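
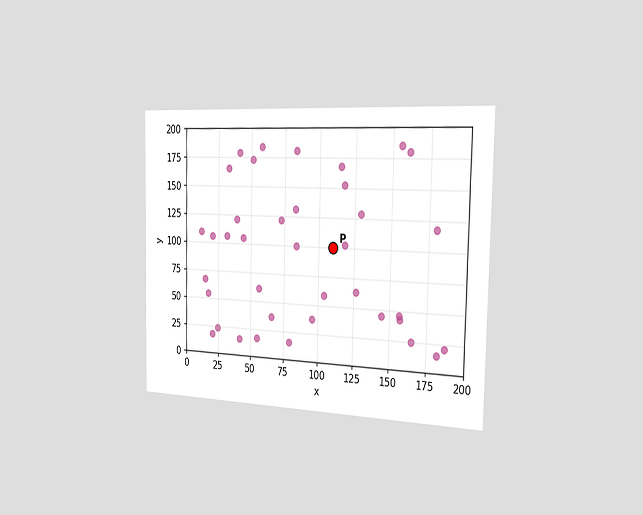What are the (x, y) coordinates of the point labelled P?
(110, 100)

The chart is viewed slightly from the right. Following the gridlines from P to each axis, P sits at (110, 100).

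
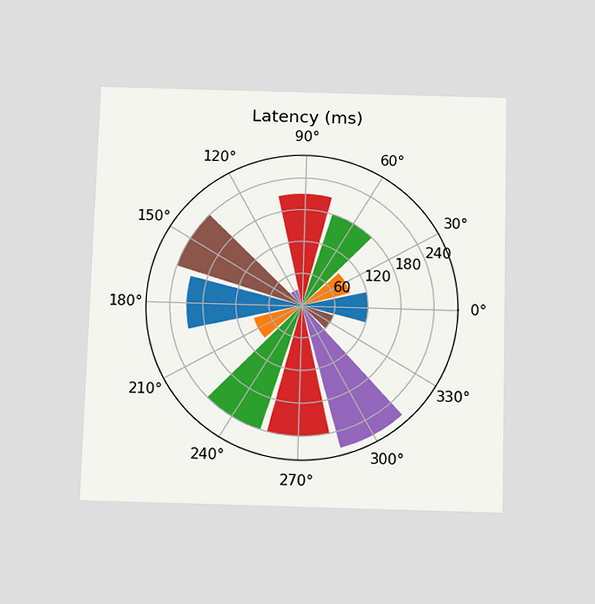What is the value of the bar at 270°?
240ms

The chart is viewed slightly from below. The bar at 270° reaches 240ms on the radial axis.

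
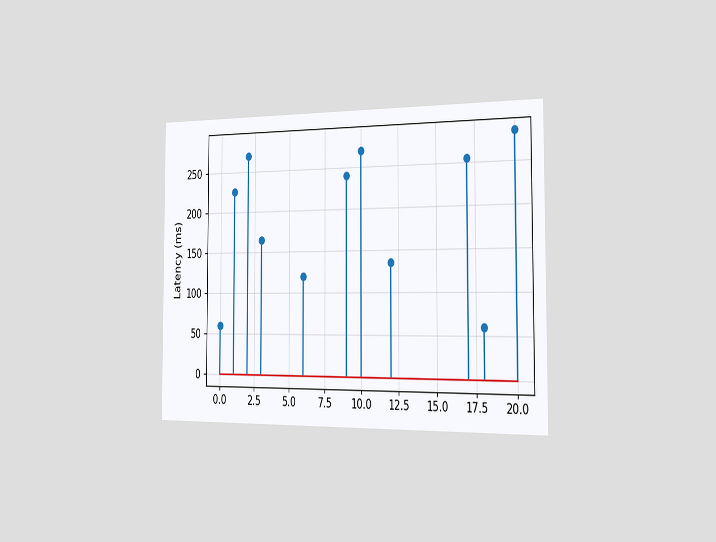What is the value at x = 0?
60ms

The chart is viewed slightly from the right. The stem at x=0 reaches 60ms.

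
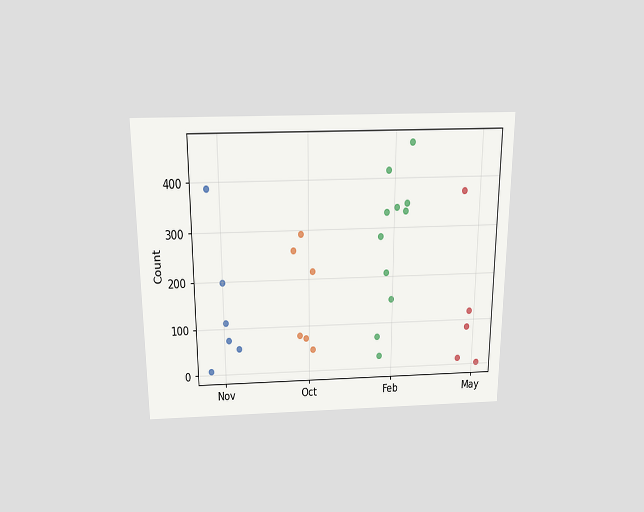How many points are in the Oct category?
6

The chart is viewed slightly from above. Counting the markers in the Oct column gives 6.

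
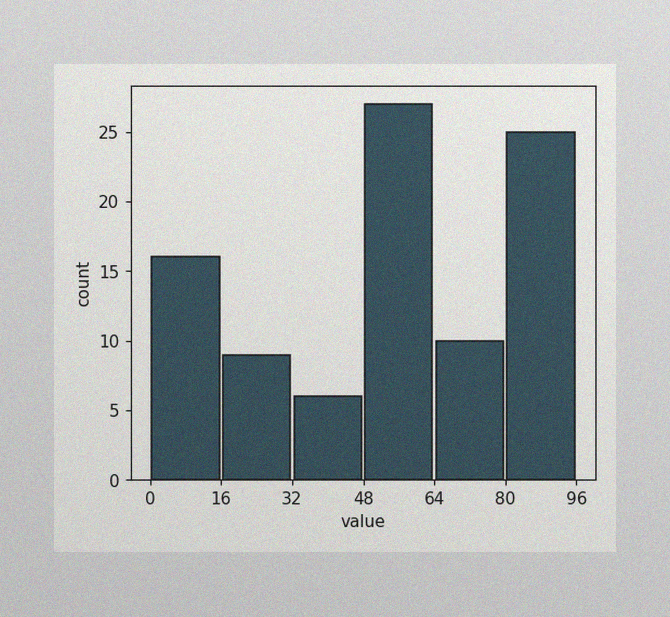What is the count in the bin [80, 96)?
The image has some photo noise and uneven lighting. The [80, 96) bin has height 25.

25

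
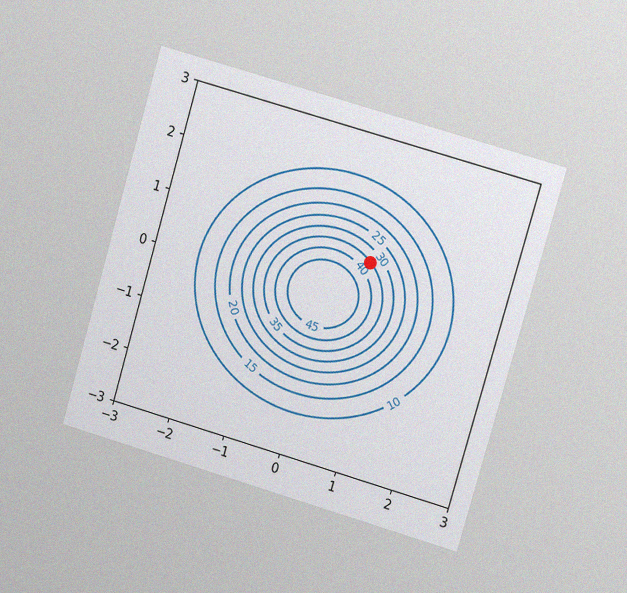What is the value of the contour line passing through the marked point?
35

The chart is tilted about 16° clockwise and viewed at a slight angle, with some photo noise. The marked point sits on the contour labelled 35.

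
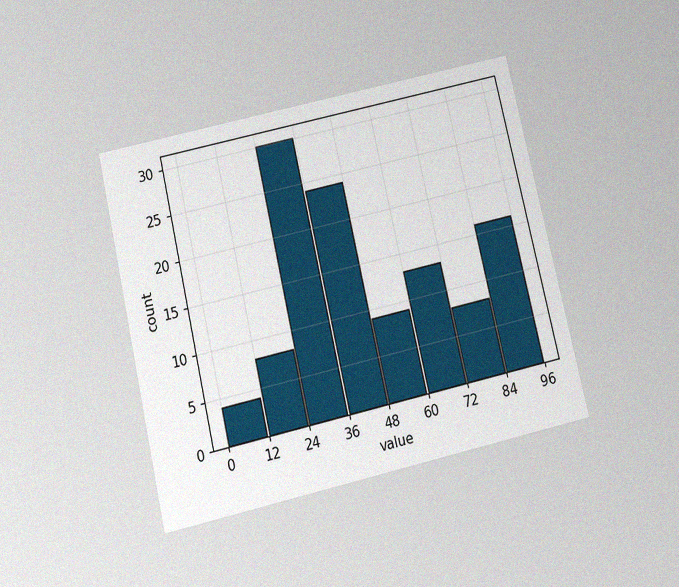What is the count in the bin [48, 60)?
9

The chart is tilted about 13° counter-clockwise and viewed slightly from below, with some photo noise. The [48, 60) bin has height 9.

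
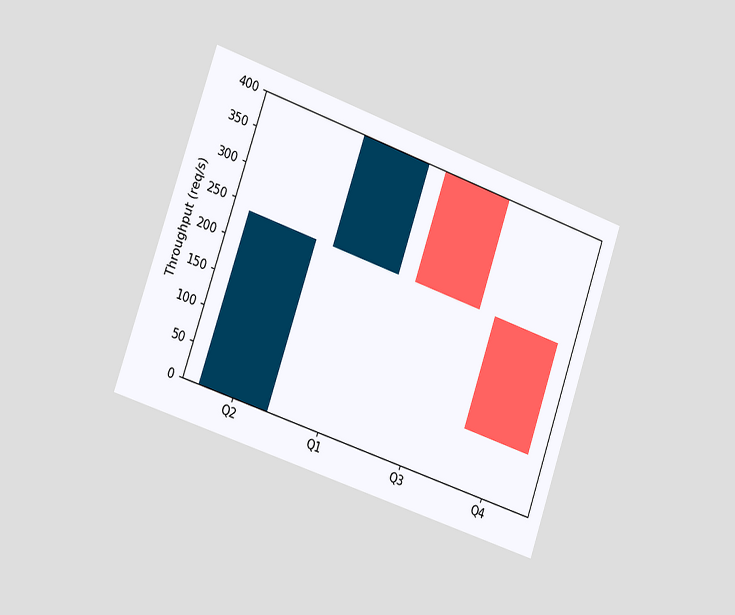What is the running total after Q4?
The chart is tilted about 19° clockwise and viewed slightly from the left. After Q4 the running total reaches 80req/s.

80req/s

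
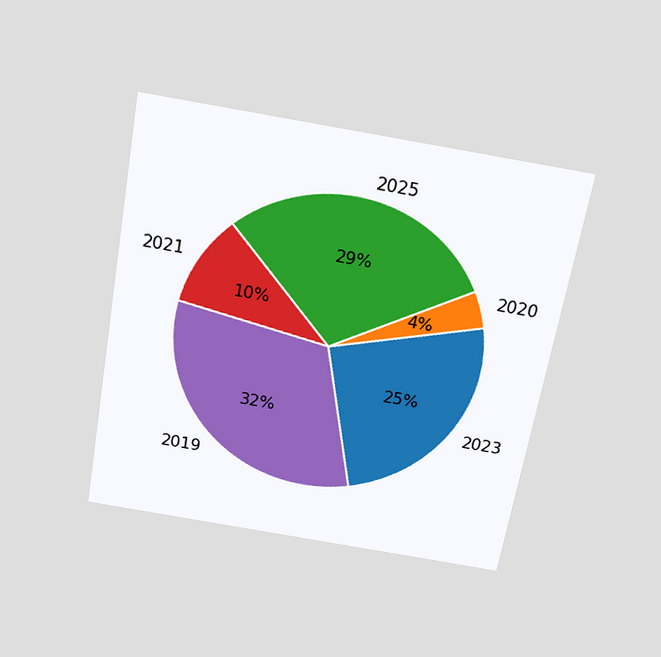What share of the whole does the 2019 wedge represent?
The chart is tilted about 10° clockwise and viewed slightly from above. The 2019 slice takes up 32% of the pie.

32%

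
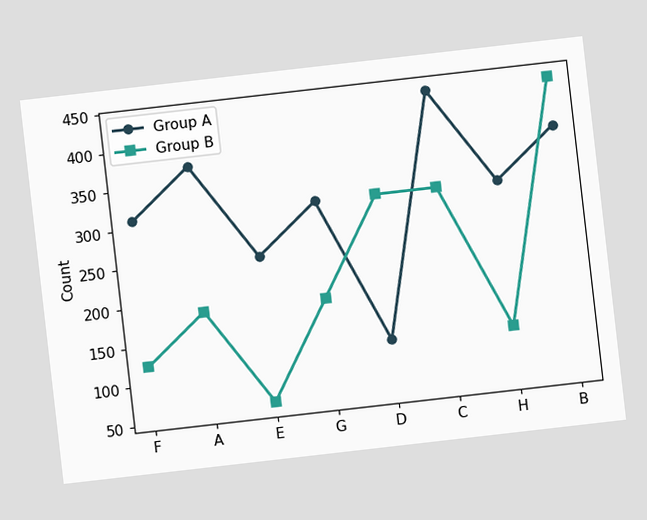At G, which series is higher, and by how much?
The chart is tilted about 7° counter-clockwise. At G, Group A sits above the other line by 124.

Group A, by 124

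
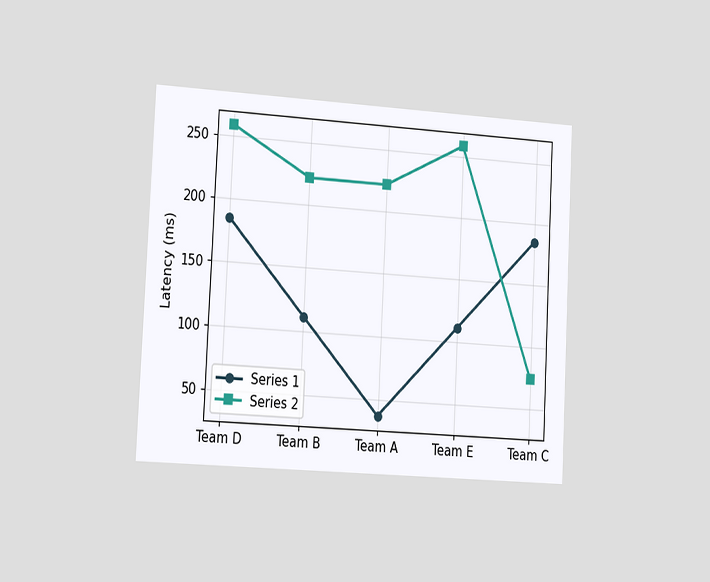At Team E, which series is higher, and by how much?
The chart is tilted about 3° clockwise and viewed slightly from the left. At Team E, Series 2 sits above the other line by 148ms.

Series 2, by 148ms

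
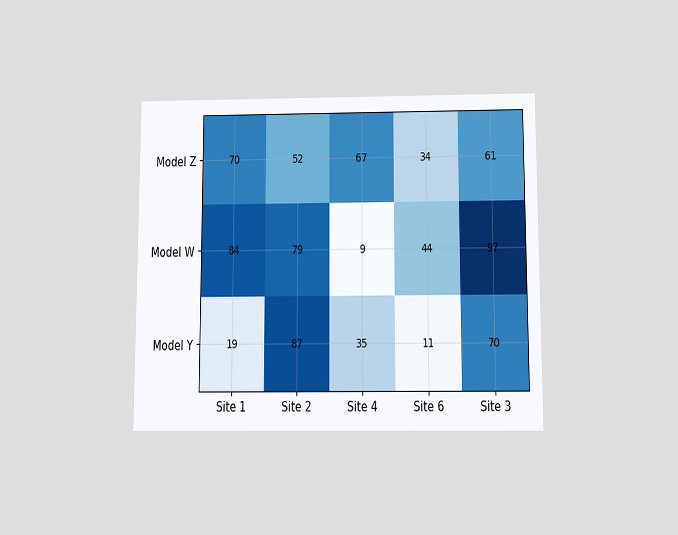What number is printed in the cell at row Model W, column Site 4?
9

The chart is viewed slightly from below. The (Model W, Site 4) cell reads 9.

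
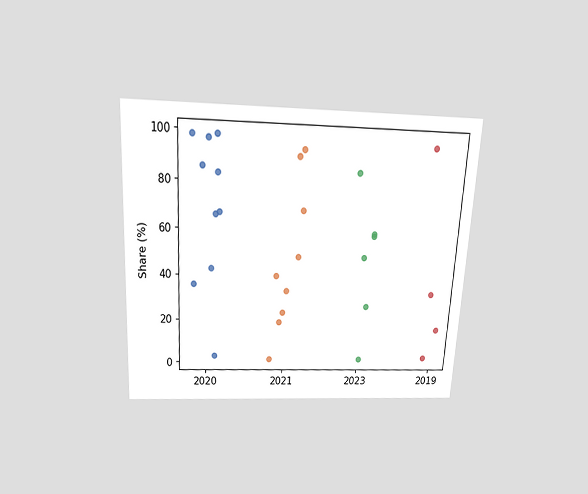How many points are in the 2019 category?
The chart is tilted about 3° clockwise and viewed slightly from above. Counting the markers in the 2019 column gives 4.

4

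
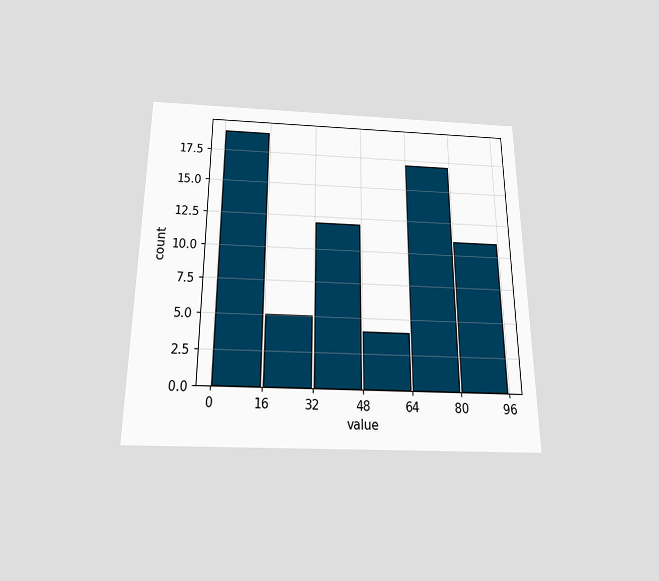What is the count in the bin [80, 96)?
11

The chart is viewed slightly from below. The [80, 96) bin has height 11.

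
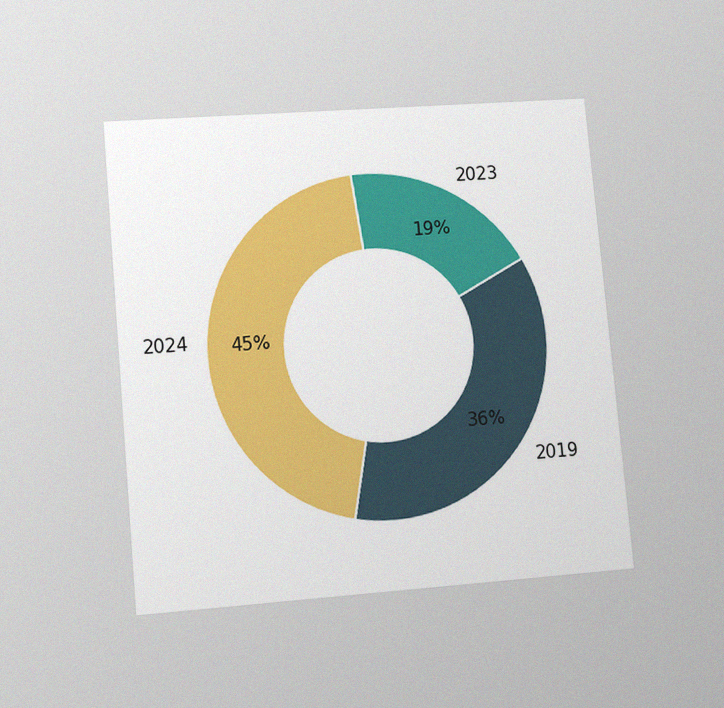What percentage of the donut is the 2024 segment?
The chart is tilted about 5° counter-clockwise and viewed at a slight angle, with some photo noise. The 2024 segment takes up 45% of the ring.

45%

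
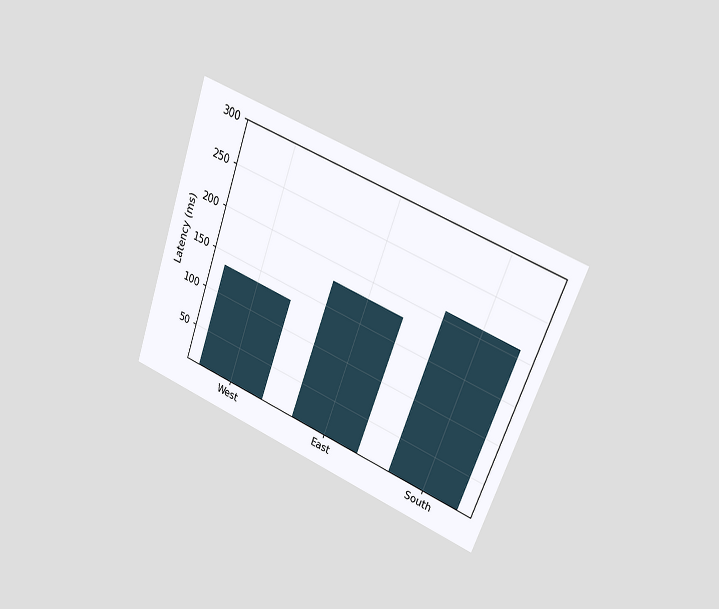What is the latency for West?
The chart is tilted about 20° clockwise and viewed slightly from the right. Reading along the chart's y-axis, the West bar reaches 135ms.

135ms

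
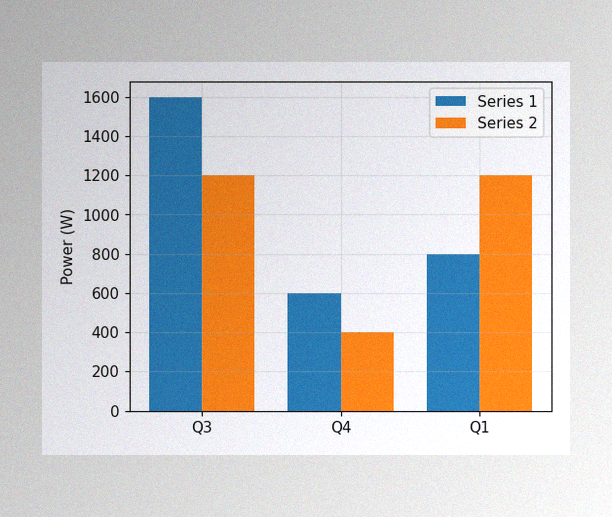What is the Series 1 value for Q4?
600W

The image has some photo noise and uneven lighting. The Series 1 bar at Q4 reaches 600W on the y-axis.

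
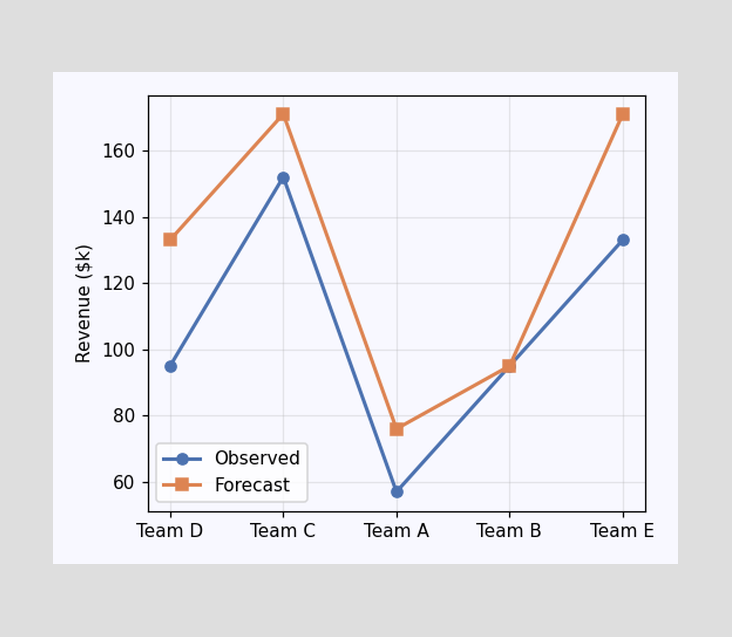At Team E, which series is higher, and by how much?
At Team E, Forecast sits above the other line by $38k.

Forecast, by $38k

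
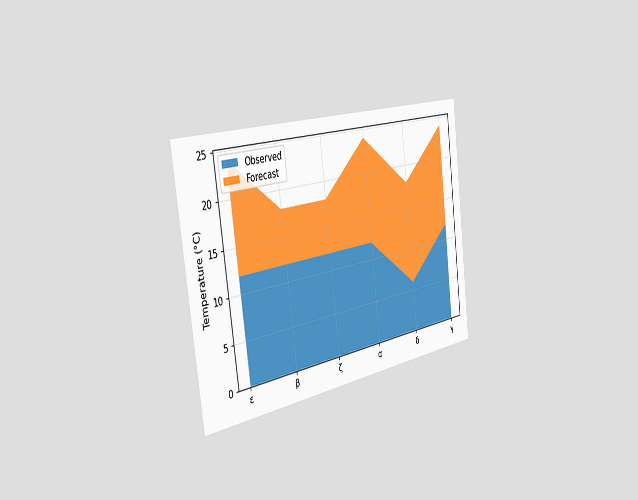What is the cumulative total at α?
24°C

The chart is tilted about 7° counter-clockwise and viewed slightly from the left. The stacked total at α reaches 24°C.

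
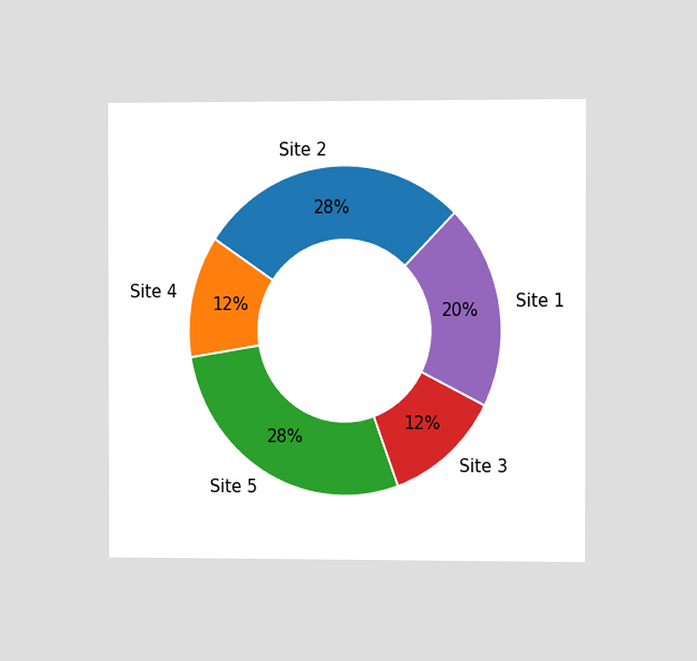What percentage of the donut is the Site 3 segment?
12%

The chart is viewed slightly from the right. The Site 3 segment takes up 12% of the ring.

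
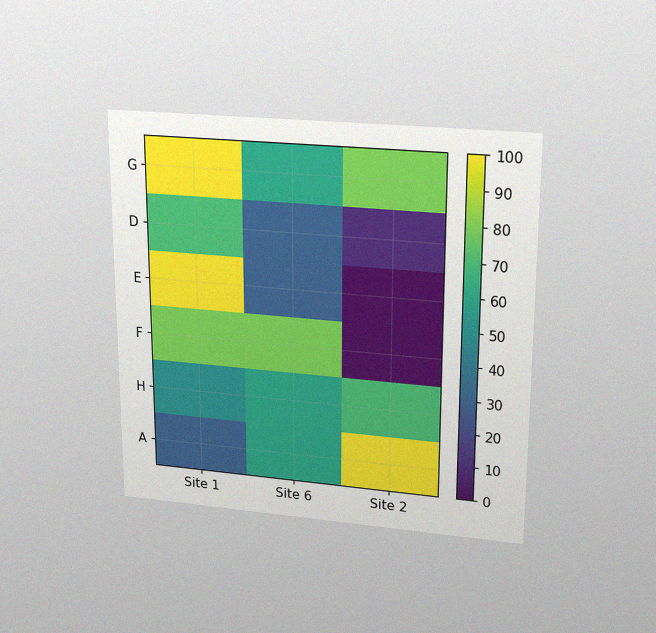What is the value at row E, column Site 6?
The chart is viewed slightly from above, with some photo noise. Matching cell (E, Site 6) against the colorbar gives 30.

30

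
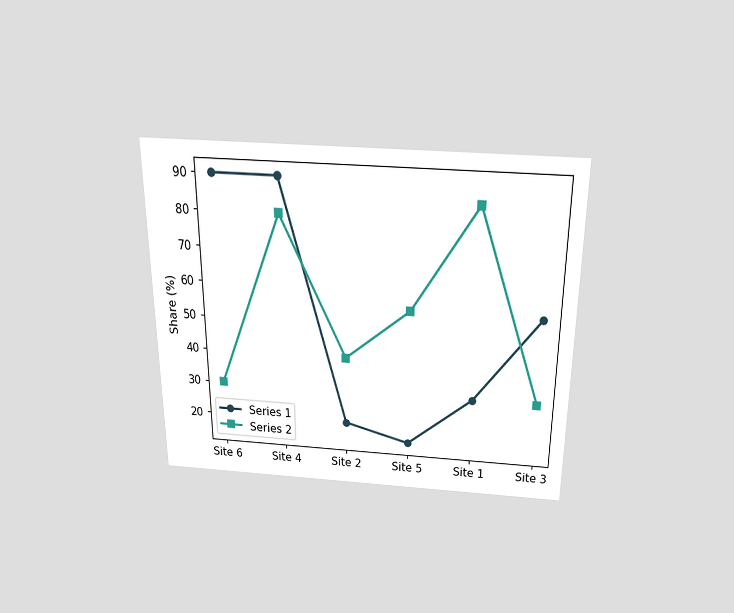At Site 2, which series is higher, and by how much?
The chart is viewed slightly from above. At Site 2, Series 2 sits above the other line by 20%.

Series 2, by 20%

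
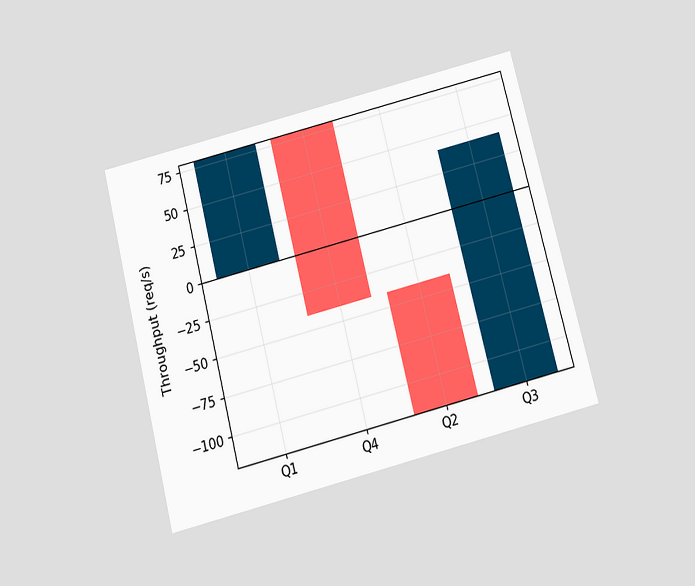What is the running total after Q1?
80req/s

The chart is tilted about 14° counter-clockwise and viewed slightly from below. After Q1 the running total reaches 80req/s.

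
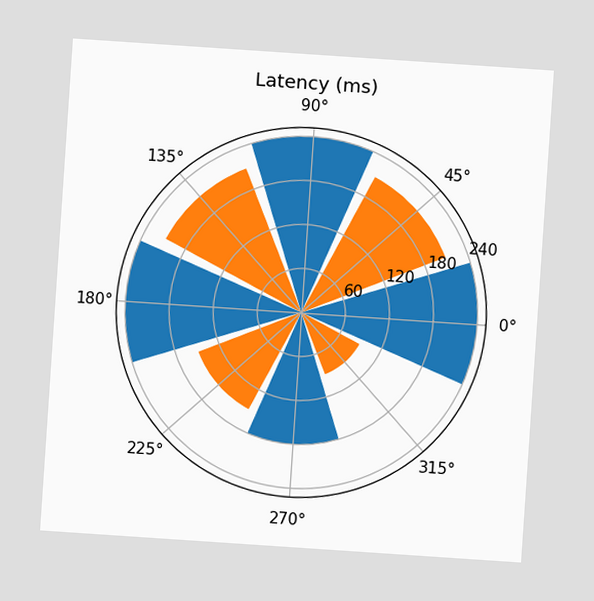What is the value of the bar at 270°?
The chart is tilted about 4° clockwise. The bar at 270° reaches 180ms on the radial axis.

180ms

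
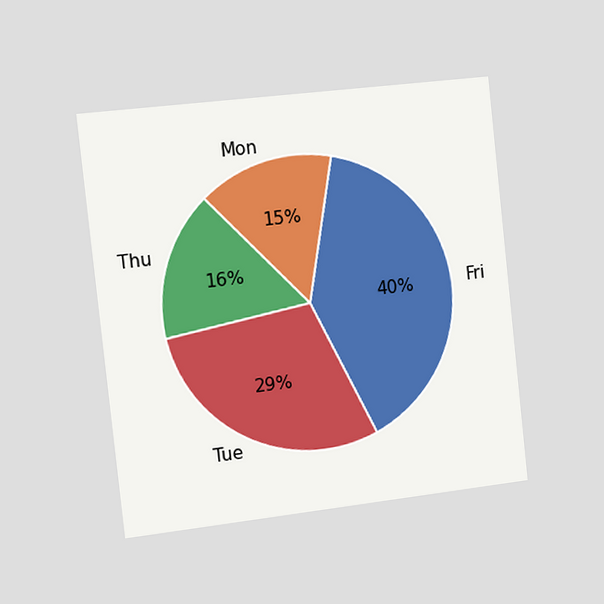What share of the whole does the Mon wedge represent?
The chart is tilted about 6° counter-clockwise and viewed slightly from the left. The Mon slice takes up 15% of the pie.

15%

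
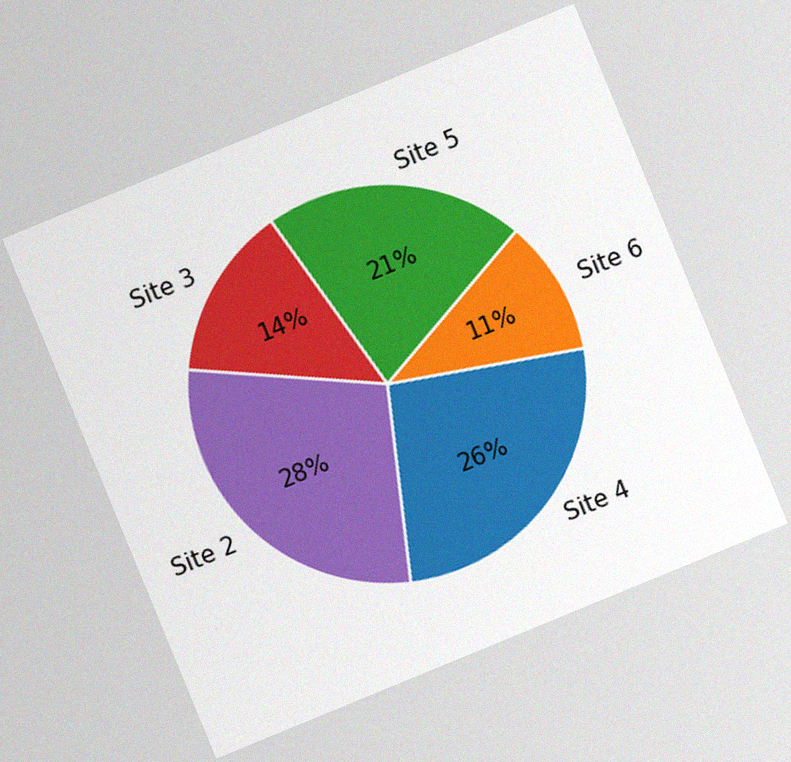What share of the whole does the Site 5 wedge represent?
The chart is tilted about 22° counter-clockwise, with some photo noise. The Site 5 slice takes up 21% of the pie.

21%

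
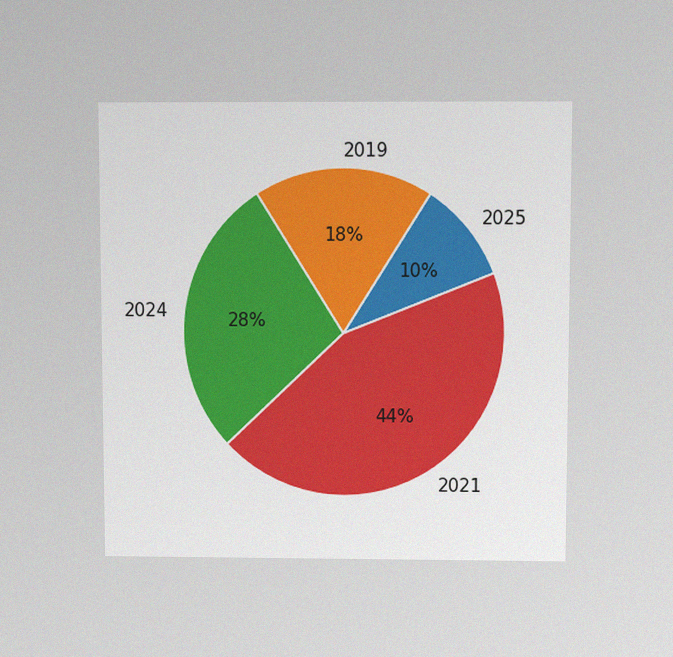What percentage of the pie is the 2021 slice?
The chart is viewed slightly from above, with some photo noise. The 2021 slice takes up 44% of the pie.

44%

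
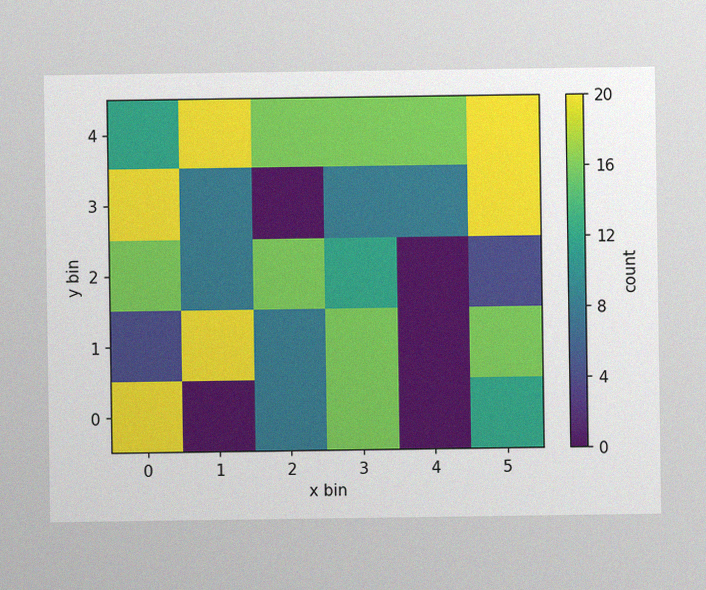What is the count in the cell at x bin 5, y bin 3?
The image has some photo noise and uneven lighting. Matching the cell (5, 3) against the colorbar gives 20.

20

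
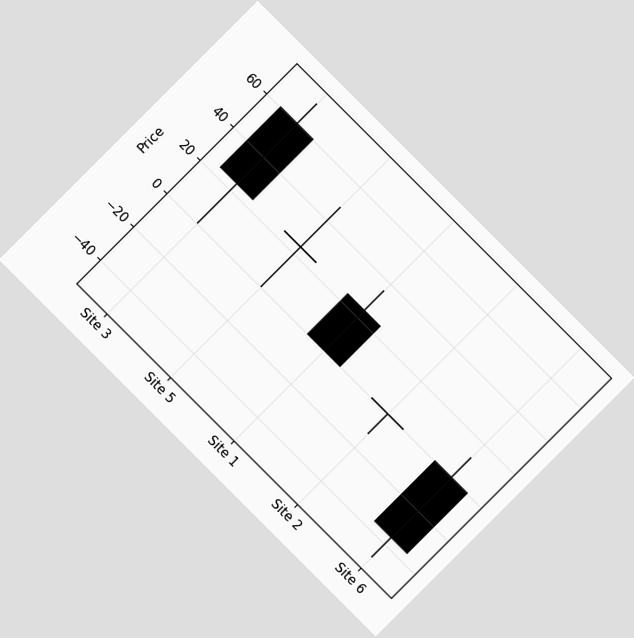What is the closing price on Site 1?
0

The chart is tilted about 45° clockwise. The Site 1 candle closes at 0.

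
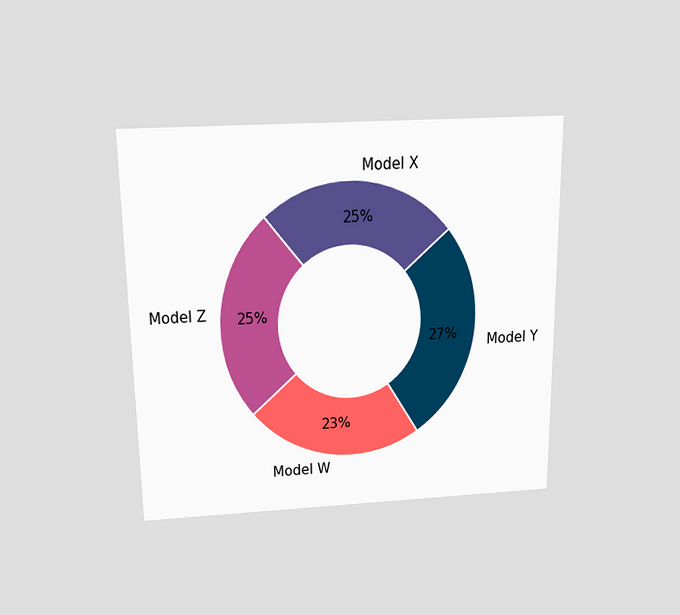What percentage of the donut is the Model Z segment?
25%

The chart is viewed slightly from above. The Model Z segment takes up 25% of the ring.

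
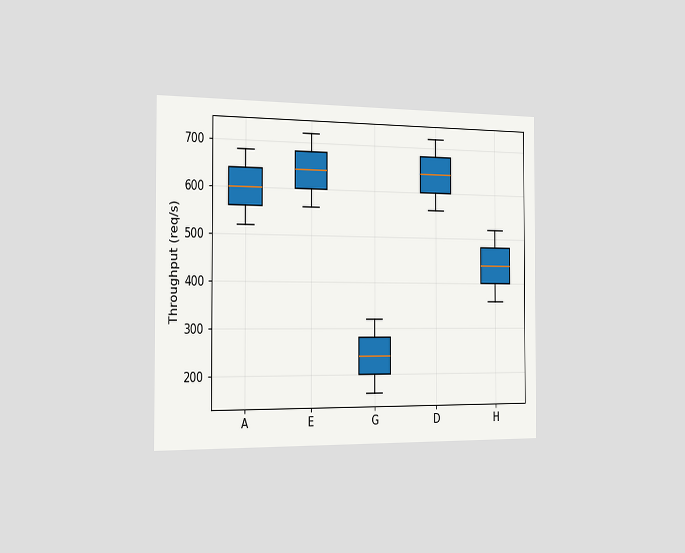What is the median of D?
The chart is viewed slightly from the left. The median line in the D box sits at 640req/s.

640req/s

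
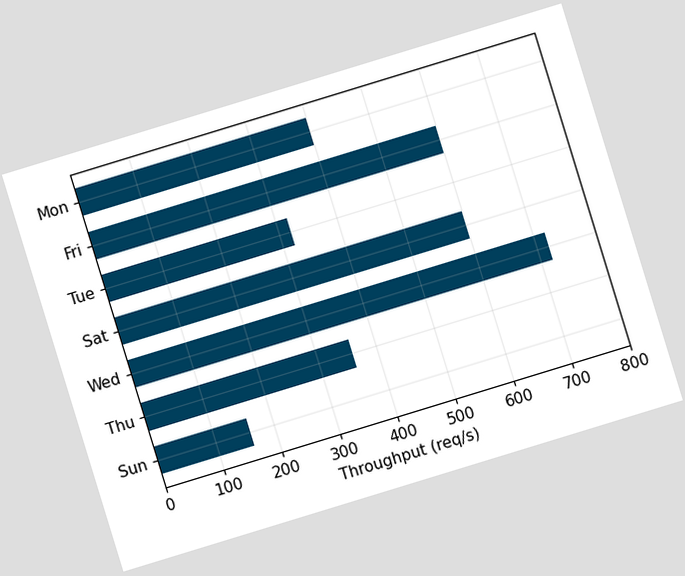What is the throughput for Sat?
The chart is tilted about 17° counter-clockwise. Reading along the chart's x-axis, the Sat bar reaches 600req/s.

600req/s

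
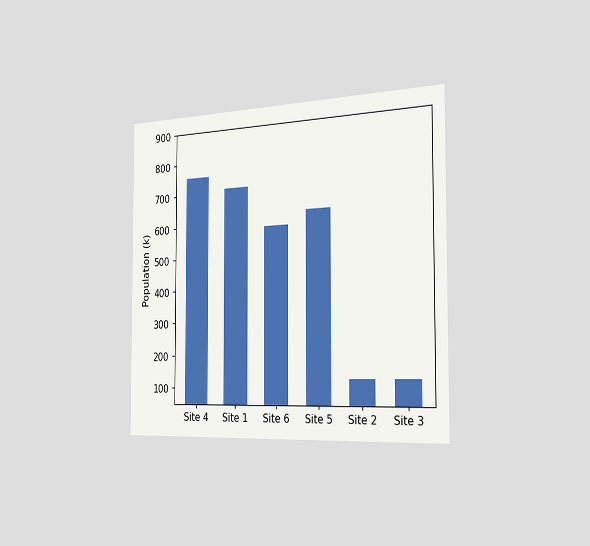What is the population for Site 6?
588k

The chart is viewed slightly from the right. Reading along the chart's y-axis, the Site 6 bar reaches 588k.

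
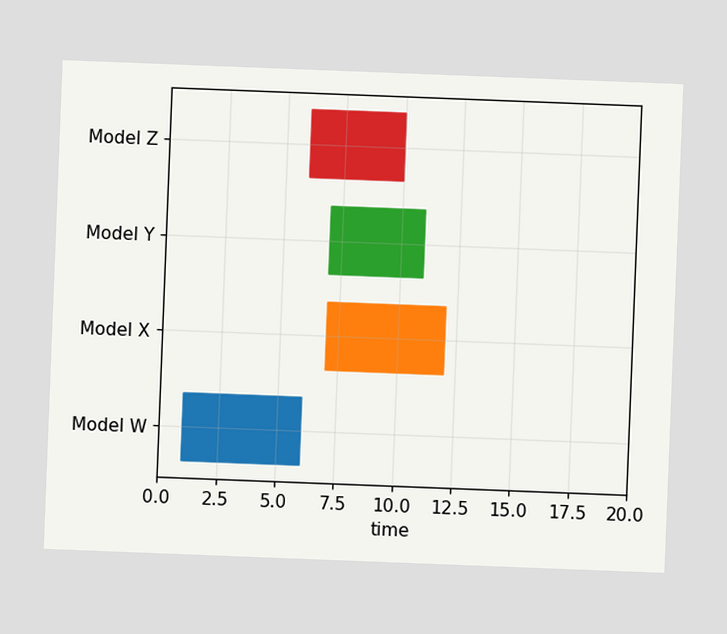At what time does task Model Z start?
6

The chart is tilted about 2° clockwise. The Model Z bar begins at t=6.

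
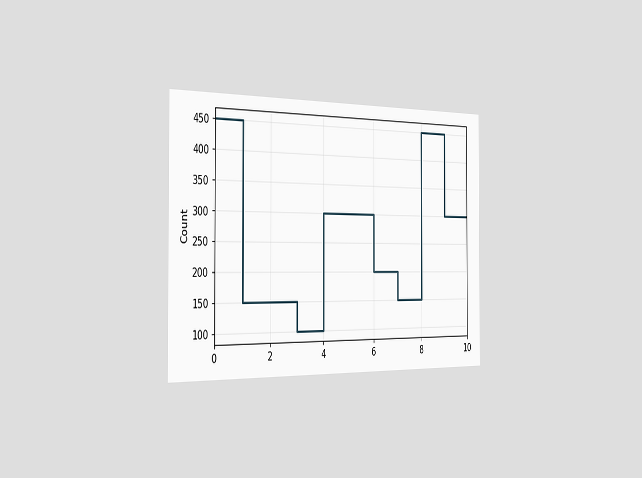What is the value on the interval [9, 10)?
The chart is viewed slightly from the left. On [9, 10) the step sits at 300.

300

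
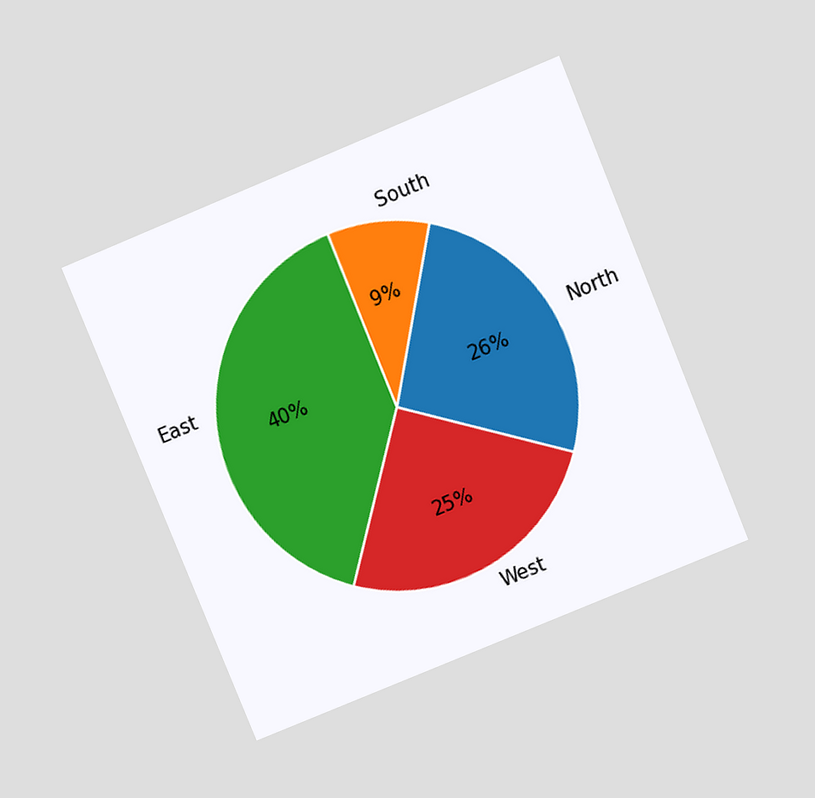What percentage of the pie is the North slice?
26%

The chart is tilted about 22° counter-clockwise and viewed at a slight angle. The North slice takes up 26% of the pie.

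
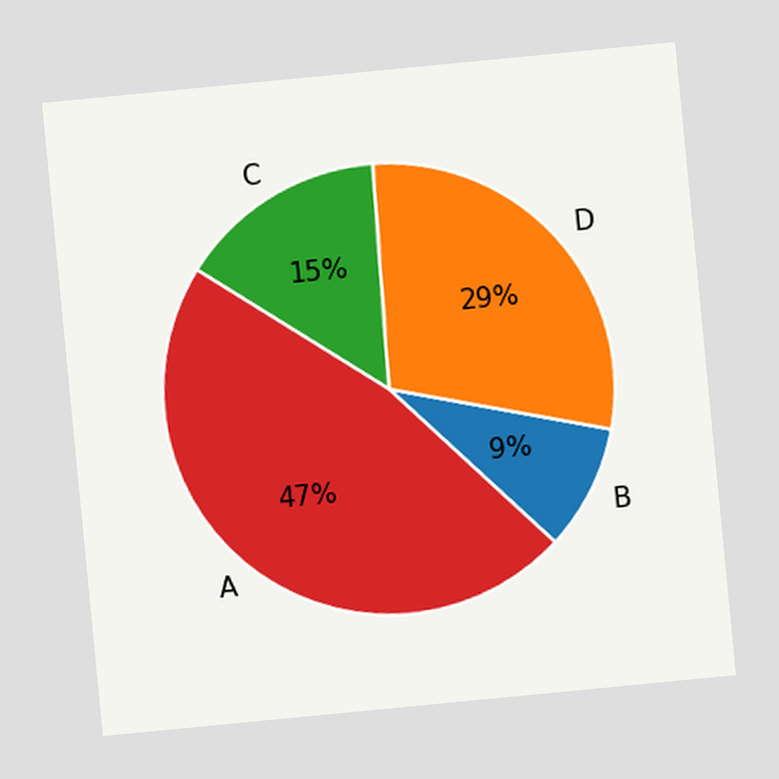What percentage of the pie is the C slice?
15%

The chart is tilted about 5° counter-clockwise. The C slice takes up 15% of the pie.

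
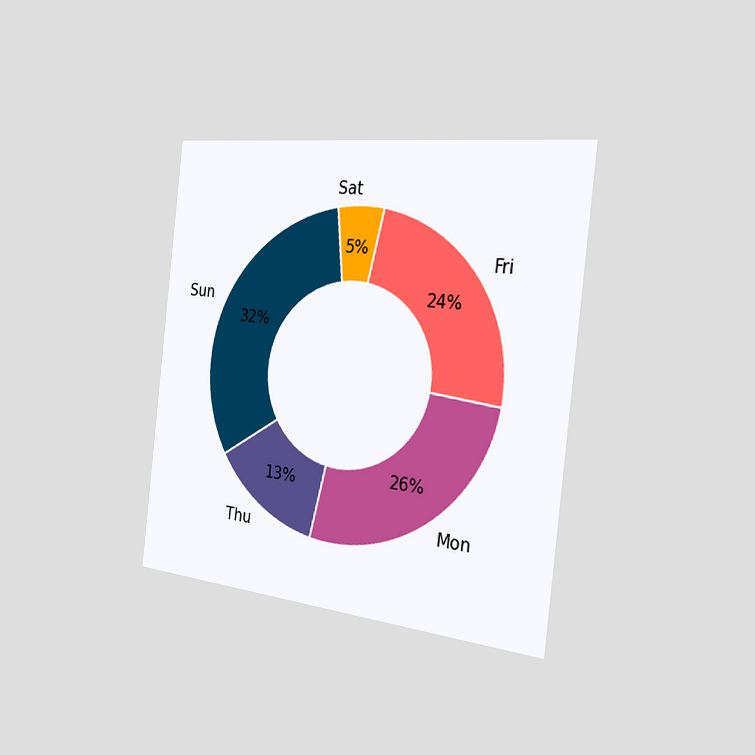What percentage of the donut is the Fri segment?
The chart is tilted about 7° clockwise and viewed slightly from the right. The Fri segment takes up 24% of the ring.

24%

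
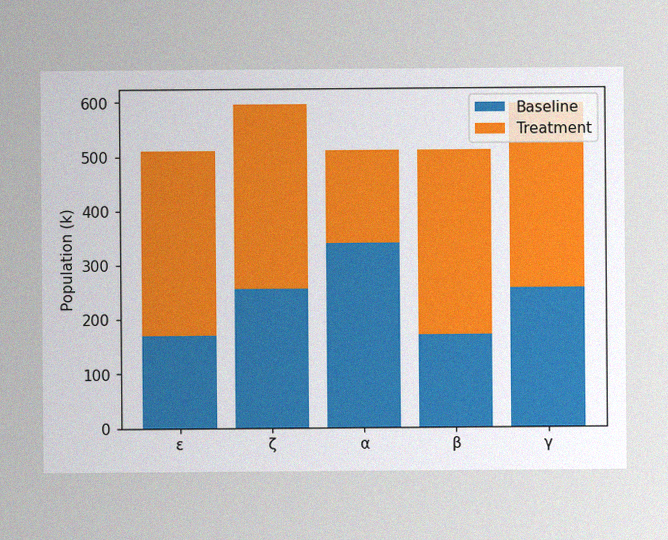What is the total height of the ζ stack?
The image has some photo noise and uneven lighting. The ζ stack's top reaches 595k on the y-axis.

595k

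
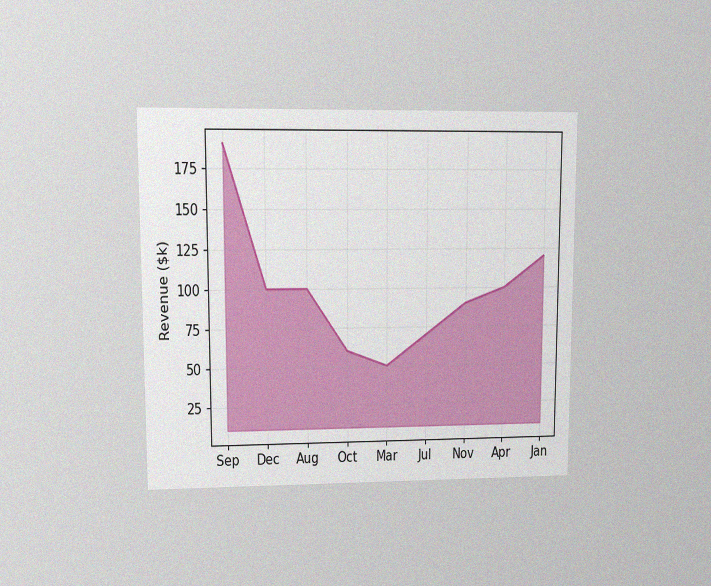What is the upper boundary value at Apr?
$100k

The chart is viewed at a slight angle, with some photo noise. At Apr the upper boundary is at $100k.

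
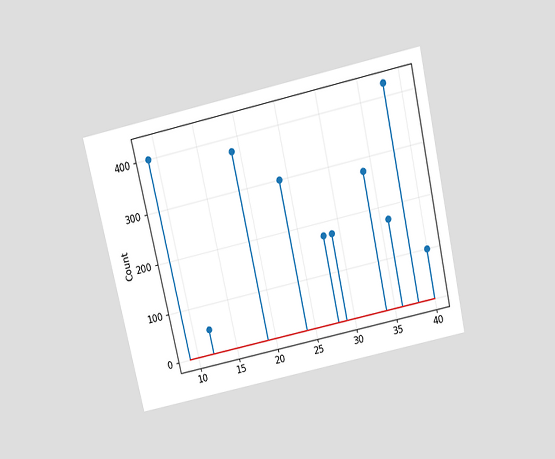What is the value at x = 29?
175

The chart is tilted about 13° counter-clockwise and viewed slightly from above. The stem at x=29 reaches 175.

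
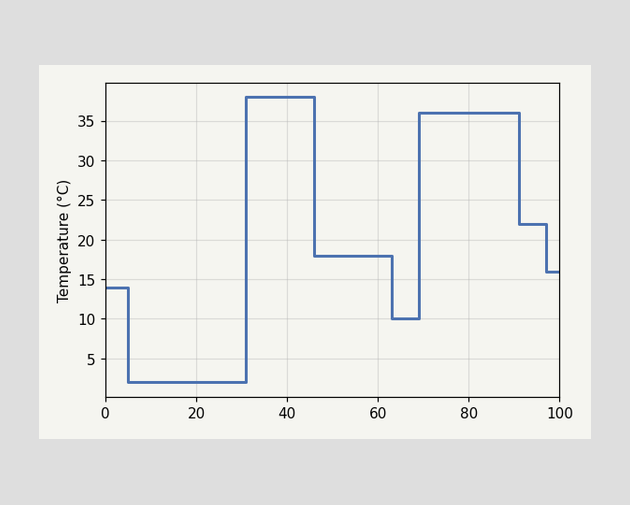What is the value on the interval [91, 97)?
On [91, 97) the step sits at 22°C.

22°C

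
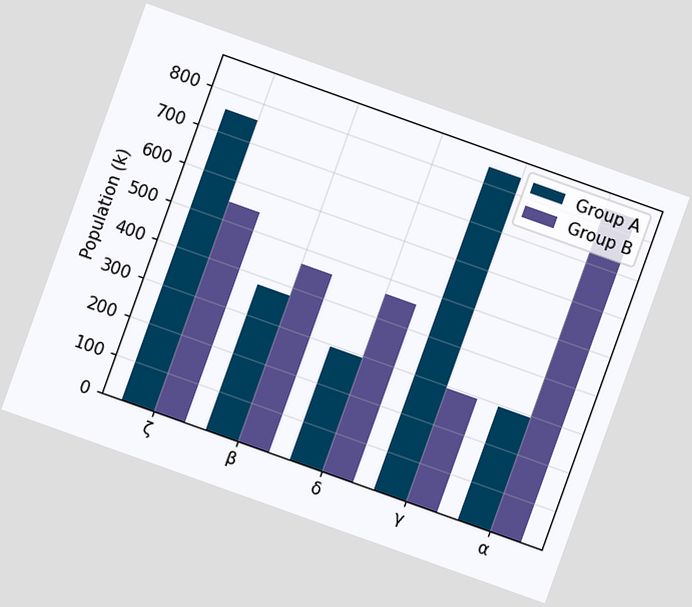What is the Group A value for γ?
840k

The chart is tilted about 20° clockwise. The Group A bar at γ reaches 840k on the y-axis.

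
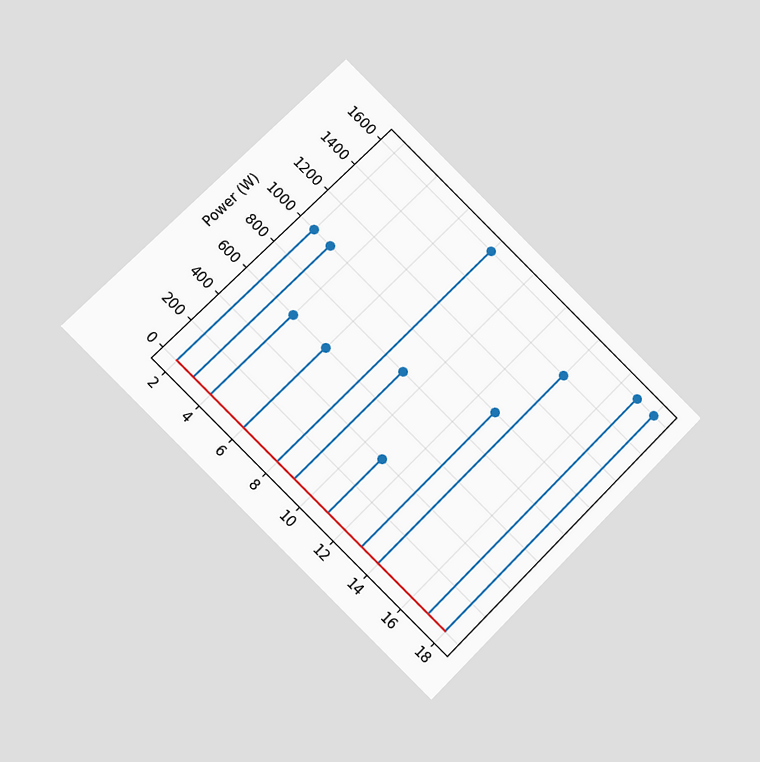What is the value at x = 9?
The chart is tilted about 45° clockwise and viewed at a slight angle. The stem at x=9 reaches 800W.

800W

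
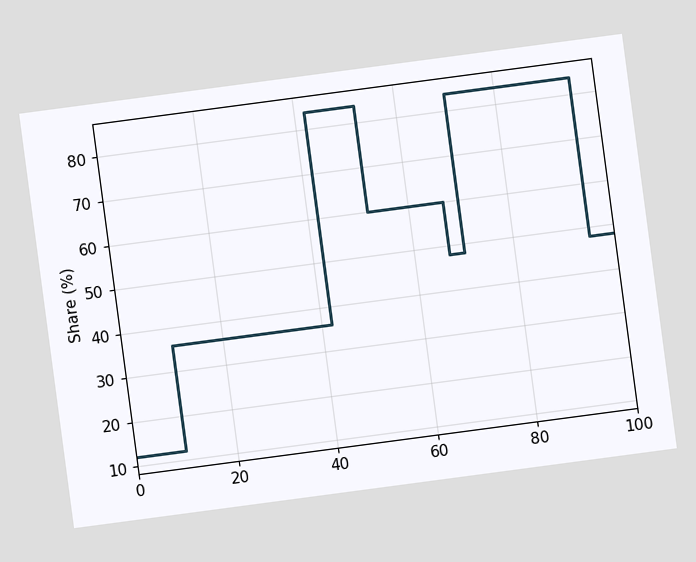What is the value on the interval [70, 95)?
84%

The chart is tilted about 8° counter-clockwise. On [70, 95) the step sits at 84%.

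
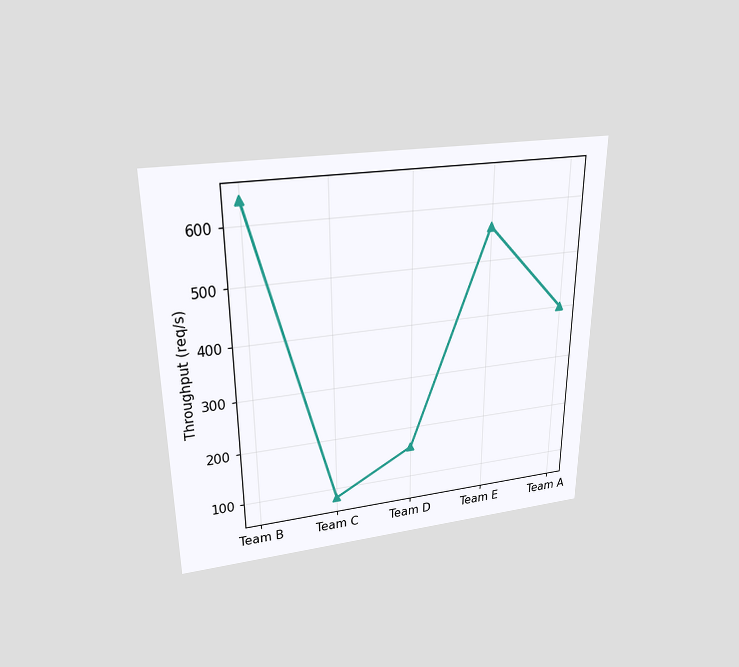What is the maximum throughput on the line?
640req/s

The chart is viewed slightly from above. The highest point is at Team B, and reading across to the y-axis gives 640req/s.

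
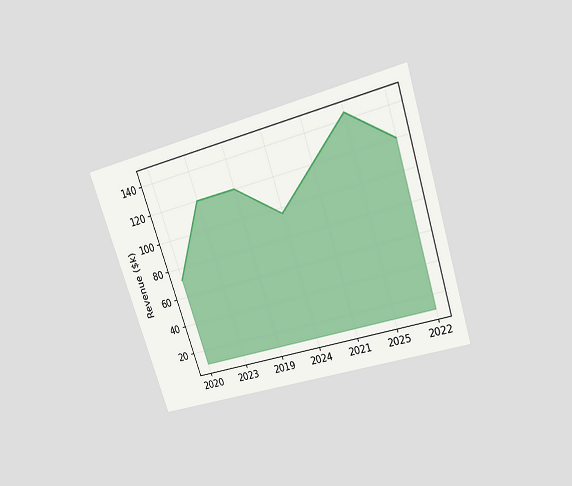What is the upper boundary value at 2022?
$120k

The chart is tilted about 18° counter-clockwise and viewed slightly from above. At 2022 the upper boundary is at $120k.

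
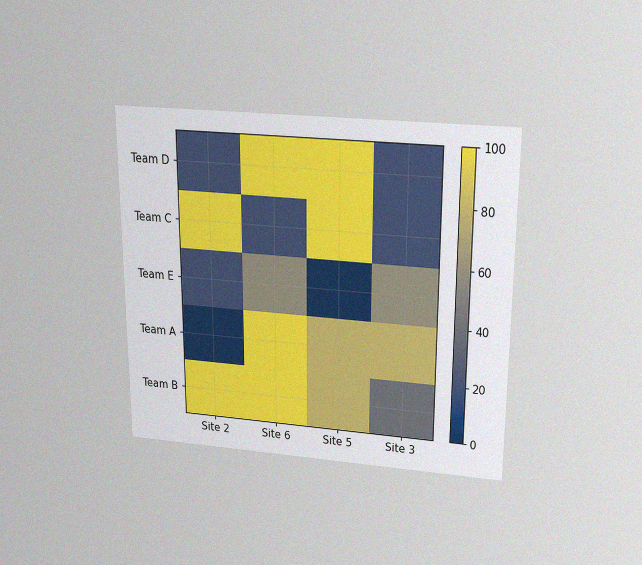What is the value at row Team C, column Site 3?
The chart is viewed slightly from above, with some photo noise. Matching cell (Team C, Site 3) against the colorbar gives 20.

20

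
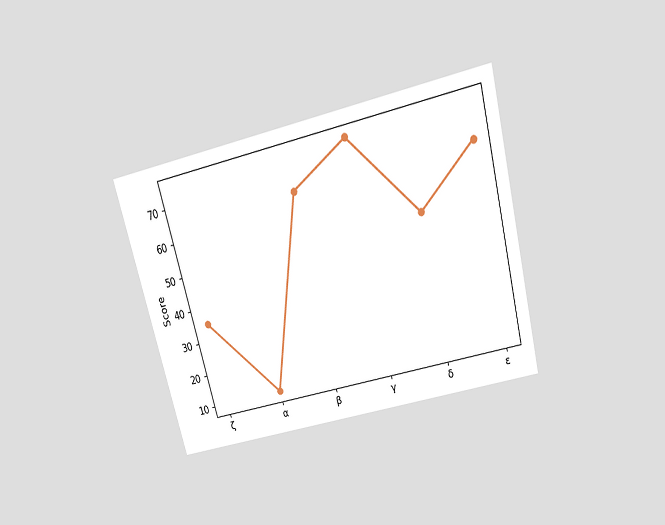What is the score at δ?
50

The chart is tilted about 14° counter-clockwise and viewed slightly from above. At δ, the line is at 50.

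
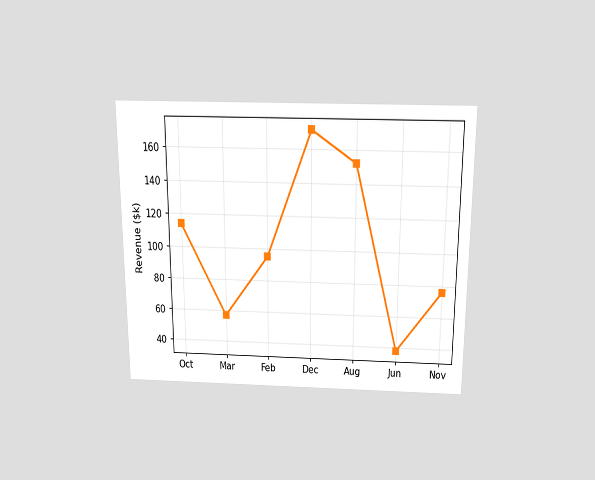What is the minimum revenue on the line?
$38k

The chart is viewed slightly from above. The lowest point is at Jun, and reading across to the y-axis gives $38k.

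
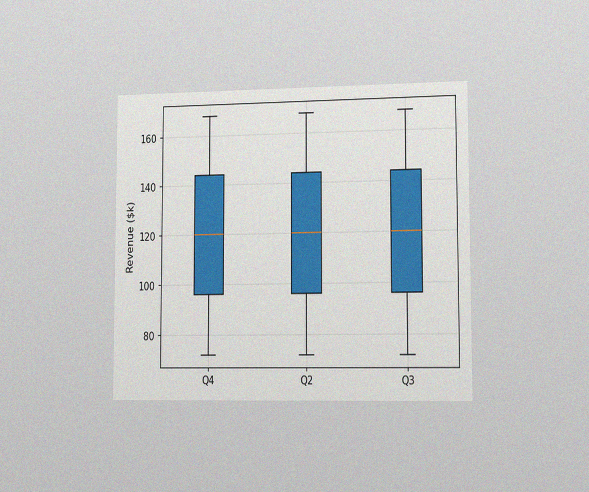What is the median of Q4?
$120k

The chart is viewed slightly from the right, with some photo noise. The median line in the Q4 box sits at $120k.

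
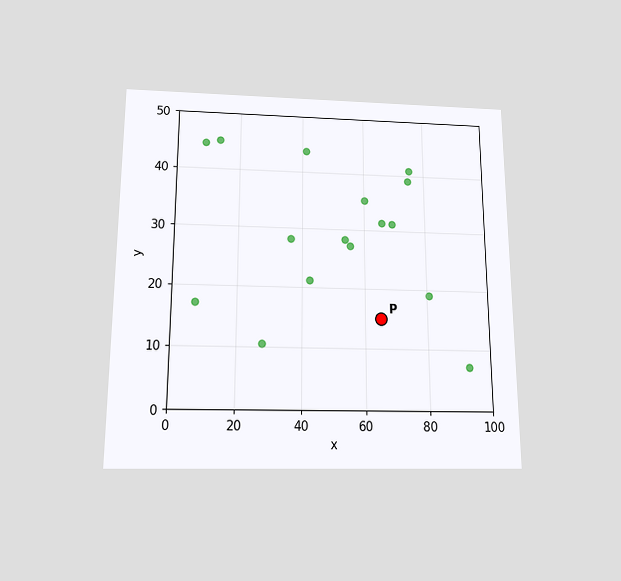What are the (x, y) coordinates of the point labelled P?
The chart is viewed slightly from below. Following the gridlines from P to each axis, P sits at (65, 15).

(65, 15)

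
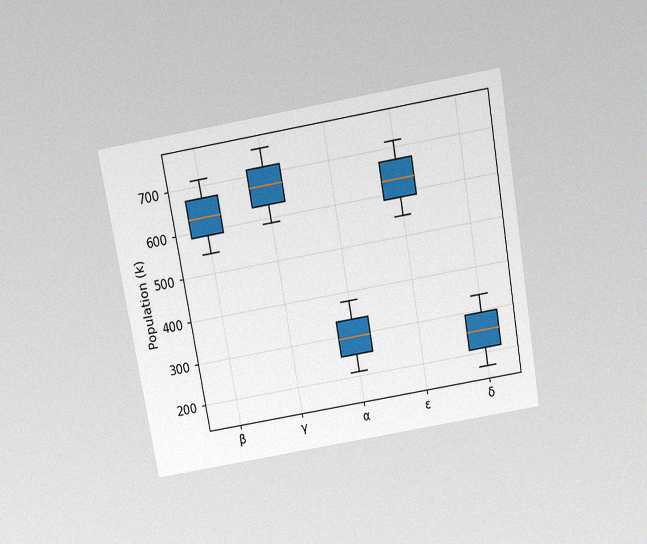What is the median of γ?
The chart is tilted about 10° counter-clockwise and viewed slightly from above, with some photo noise. The median line in the γ box sits at 672k.

672k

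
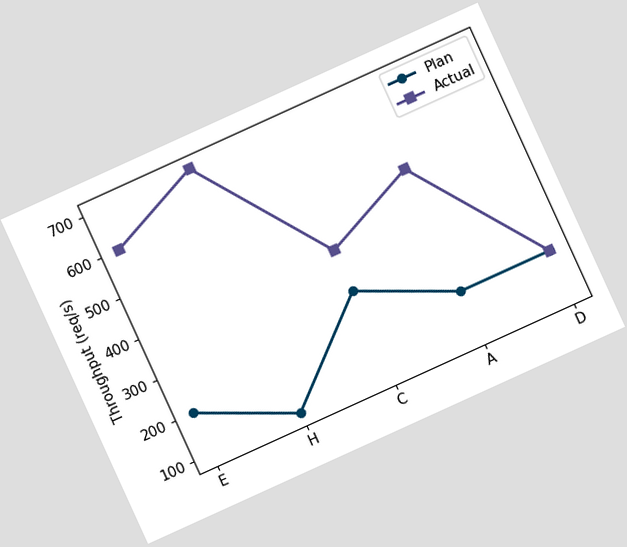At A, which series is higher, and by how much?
The chart is tilted about 24° counter-clockwise. At A, Actual sits above the other line by 300req/s.

Actual, by 300req/s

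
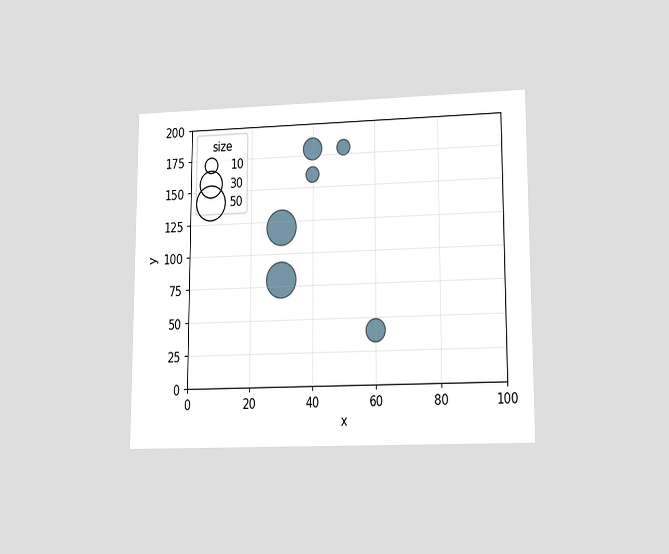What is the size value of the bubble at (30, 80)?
The chart is viewed at a slight angle. Matching the bubble at (30, 80) against the size legend gives 50.

50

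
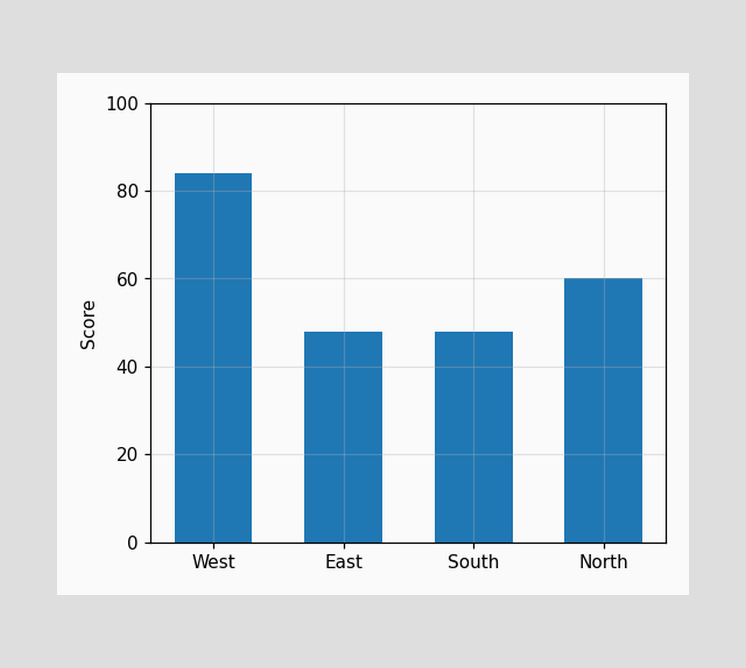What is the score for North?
60

Reading along the chart's y-axis, the North bar reaches 60.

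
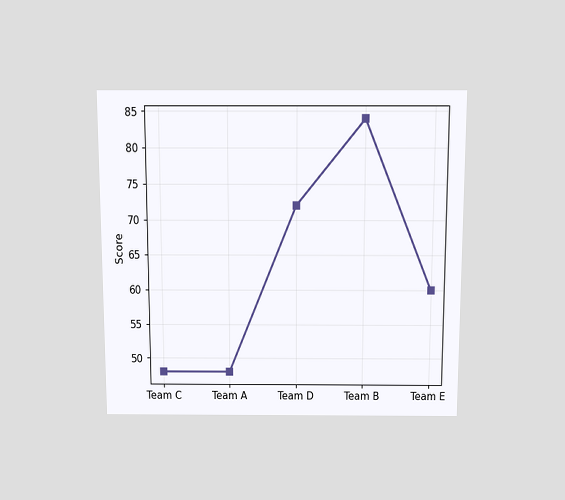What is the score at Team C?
The chart is viewed slightly from above. At Team C, the line is at 48.

48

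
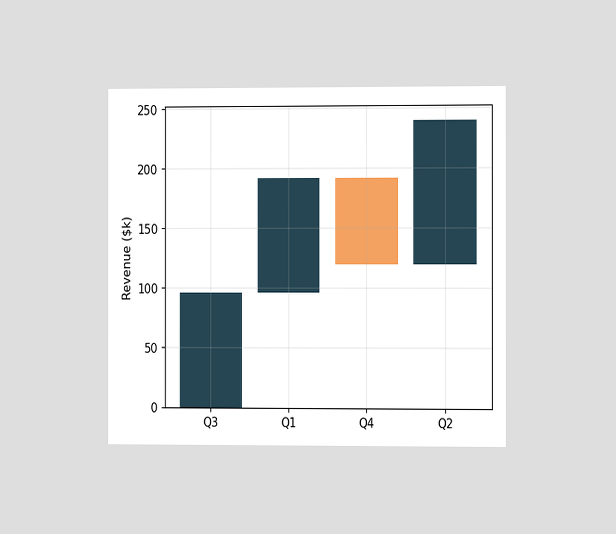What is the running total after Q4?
The chart is viewed slightly from the right. After Q4 the running total reaches $120k.

$120k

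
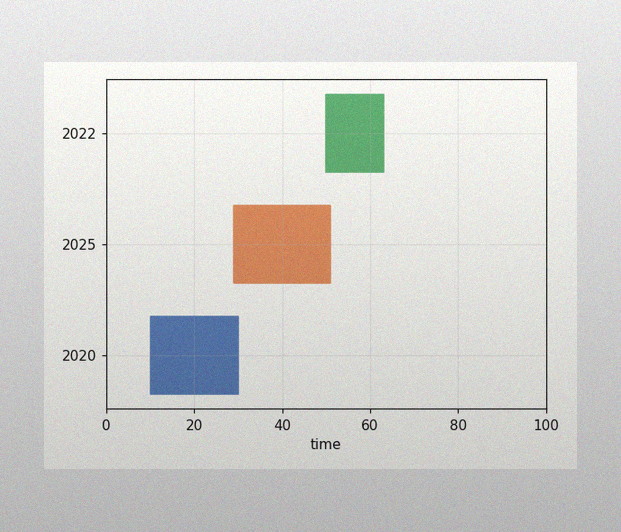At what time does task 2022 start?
50

The image has some photo noise and uneven lighting. The 2022 bar begins at t=50.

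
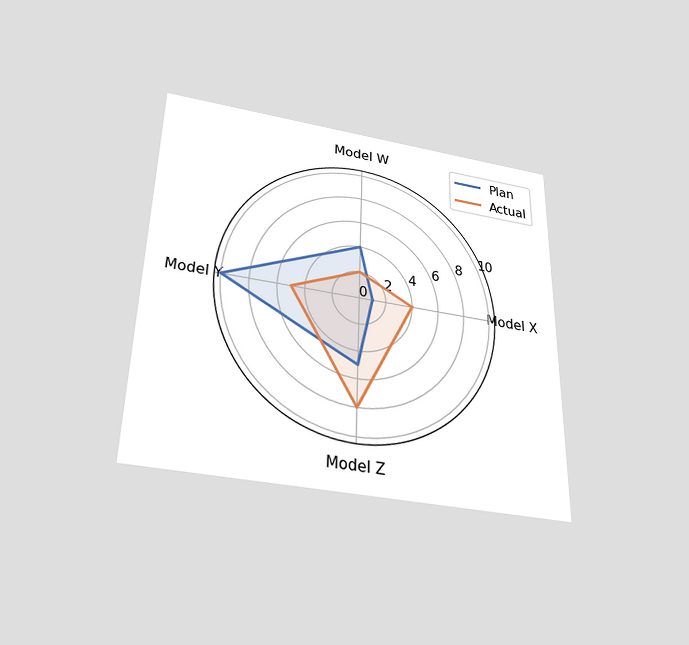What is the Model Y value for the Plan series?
The chart is viewed slightly from below. On the Model Y axis, Plan reaches 10.

10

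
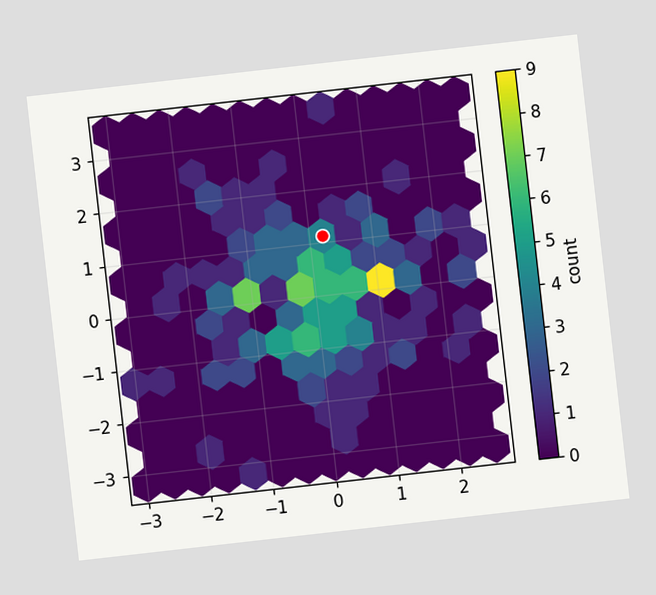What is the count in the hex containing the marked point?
The chart is tilted about 6° counter-clockwise. The marked hex reads 4 on the colorbar.

4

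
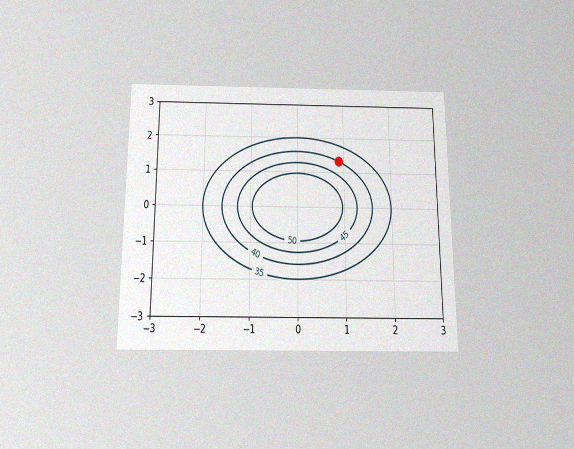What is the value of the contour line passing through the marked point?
40

The chart is viewed slightly from below, with some photo noise. The marked point sits on the contour labelled 40.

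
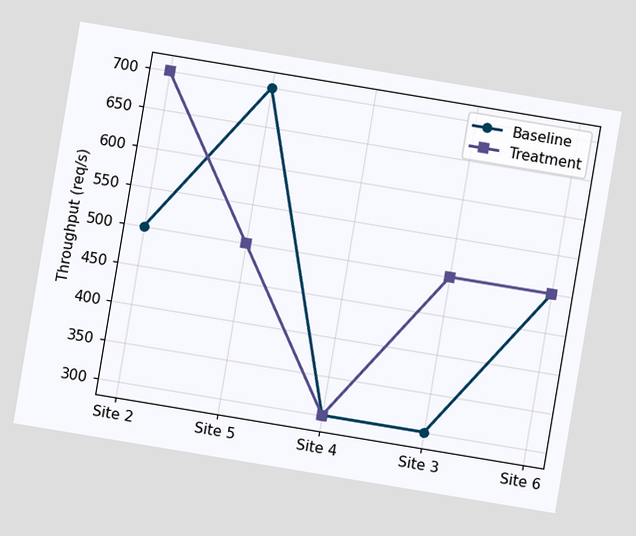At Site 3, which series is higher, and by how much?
The chart is tilted about 9° clockwise. At Site 3, Treatment sits above the other line by 200req/s.

Treatment, by 200req/s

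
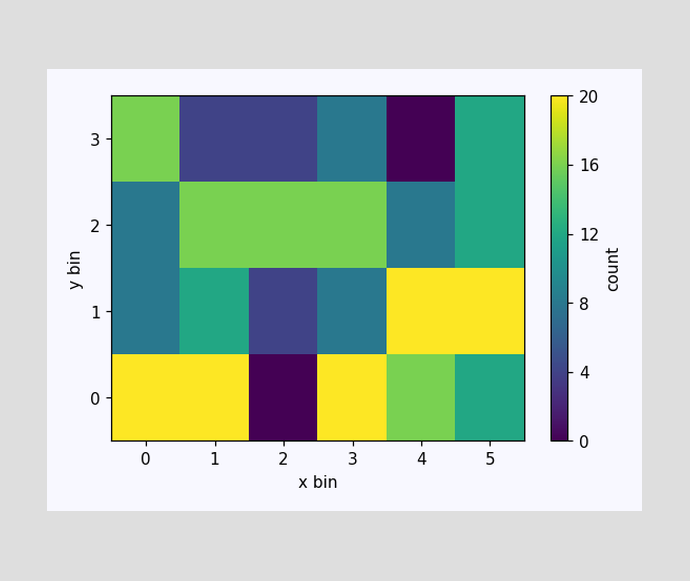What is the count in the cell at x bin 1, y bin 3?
Matching the cell (1, 3) against the colorbar gives 4.

4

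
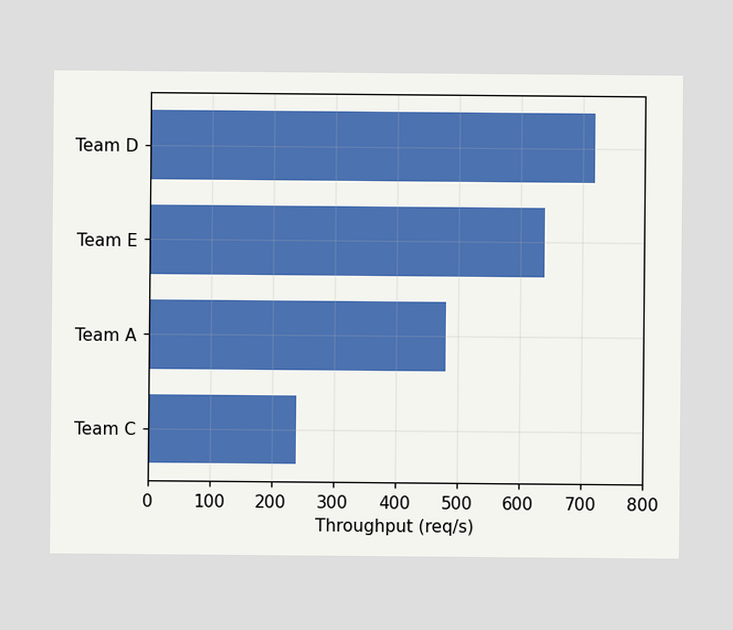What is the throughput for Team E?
640req/s

Reading along the chart's x-axis, the Team E bar reaches 640req/s.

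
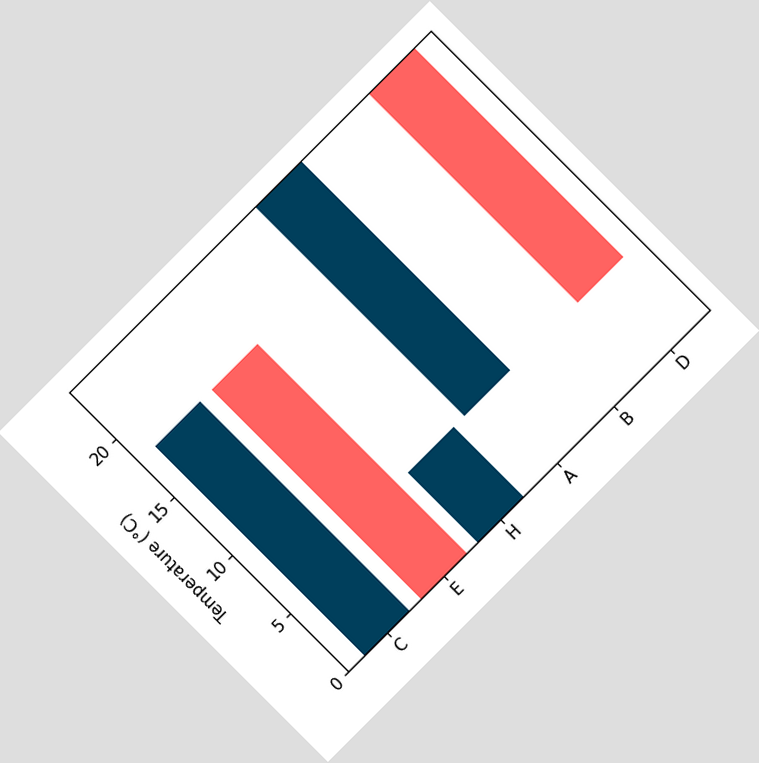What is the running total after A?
The chart is tilted about 45° counter-clockwise. After A the running total reaches 24°C.

24°C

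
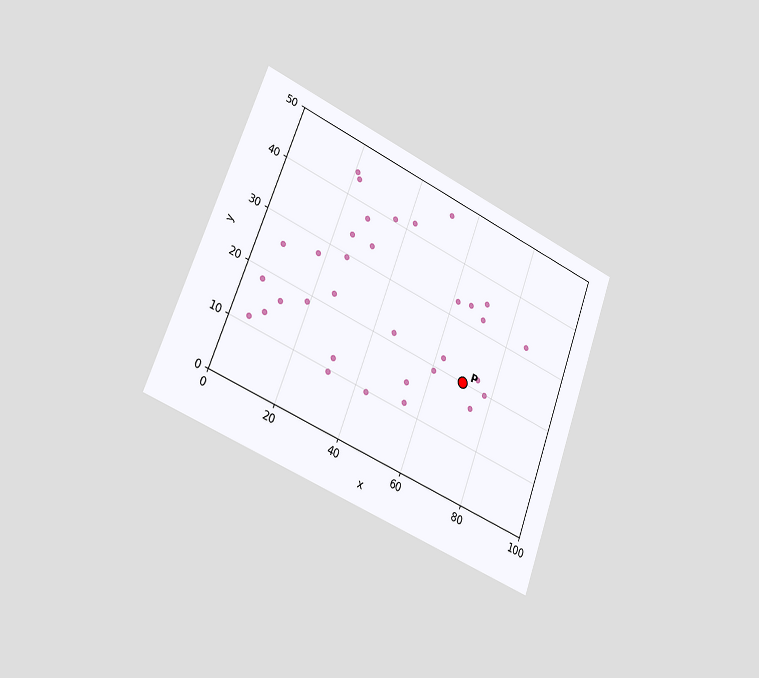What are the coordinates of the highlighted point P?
The chart is tilted about 20° clockwise and viewed slightly from the left. Following the gridlines from P to each axis, P sits at (70, 20).

(70, 20)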